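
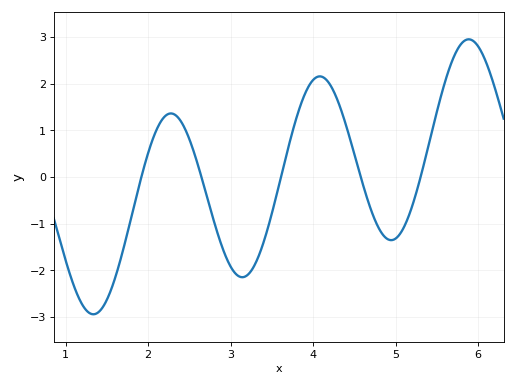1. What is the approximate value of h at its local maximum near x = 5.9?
3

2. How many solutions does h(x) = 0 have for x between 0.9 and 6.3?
5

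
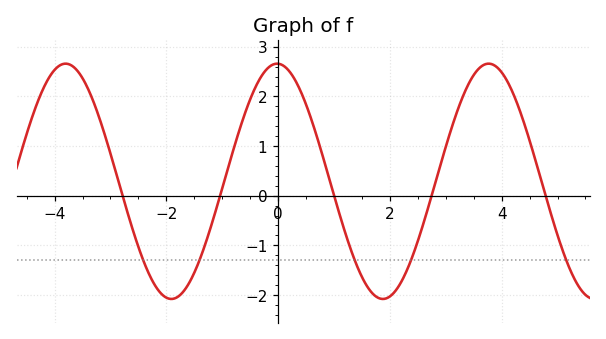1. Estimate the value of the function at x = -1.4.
-1.3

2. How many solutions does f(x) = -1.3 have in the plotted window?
5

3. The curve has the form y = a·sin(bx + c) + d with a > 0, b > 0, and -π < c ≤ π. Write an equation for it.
y = 2.37sin(1.7x + 1.6) + 0.29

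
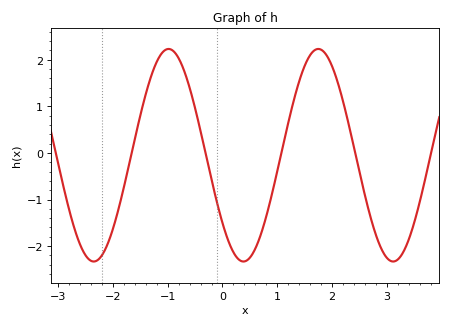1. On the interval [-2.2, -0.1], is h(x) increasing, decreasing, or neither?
neither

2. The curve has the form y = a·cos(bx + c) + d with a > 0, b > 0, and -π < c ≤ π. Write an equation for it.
y = 2.28cos(2.3x + 2.26) - 0.05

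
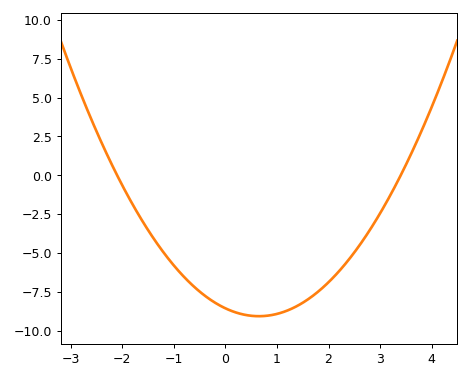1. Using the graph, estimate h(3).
-2.45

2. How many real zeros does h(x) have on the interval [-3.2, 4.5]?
2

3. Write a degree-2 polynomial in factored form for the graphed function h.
y = 1.2(x + 2.1)(x - 3.4)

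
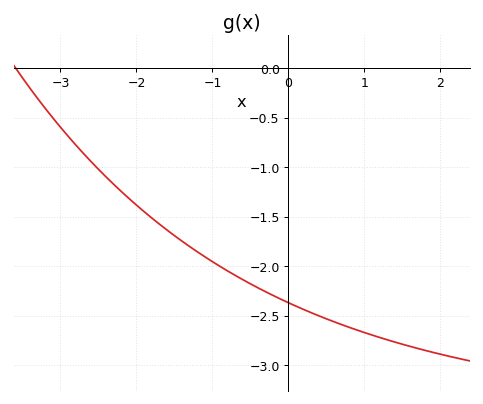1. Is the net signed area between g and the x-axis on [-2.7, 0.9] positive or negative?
negative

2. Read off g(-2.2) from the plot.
-1.25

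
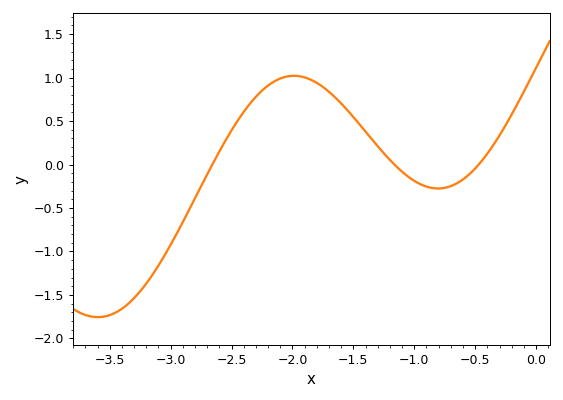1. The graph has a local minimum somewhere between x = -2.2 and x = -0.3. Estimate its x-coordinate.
-0.8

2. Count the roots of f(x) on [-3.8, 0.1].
3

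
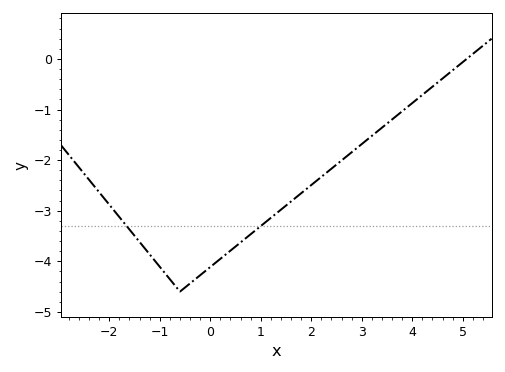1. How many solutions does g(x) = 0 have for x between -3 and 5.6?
1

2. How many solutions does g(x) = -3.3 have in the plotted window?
2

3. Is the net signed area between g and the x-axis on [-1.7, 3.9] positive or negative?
negative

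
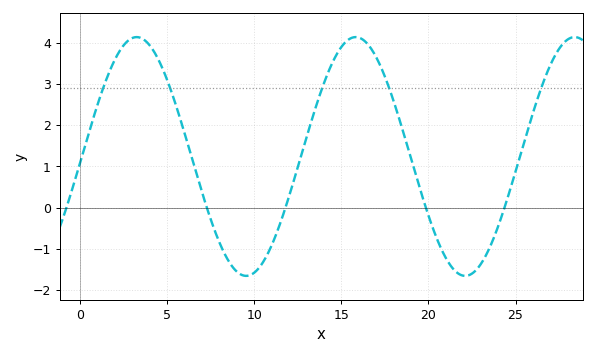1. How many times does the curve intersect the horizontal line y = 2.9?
5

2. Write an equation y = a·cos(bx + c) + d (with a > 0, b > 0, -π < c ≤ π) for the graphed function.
y = 2.9cos(0.5x - 1.6) + 1.24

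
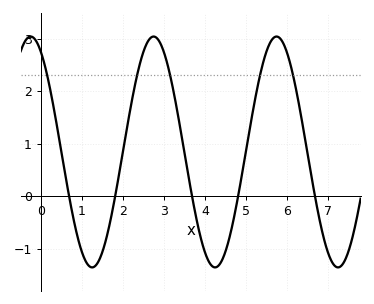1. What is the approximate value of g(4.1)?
-1.3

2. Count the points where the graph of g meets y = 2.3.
5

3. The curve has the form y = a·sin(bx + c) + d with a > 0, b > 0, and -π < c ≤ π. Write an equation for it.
y = 2.2sin(2.1x + 2.1) + 0.84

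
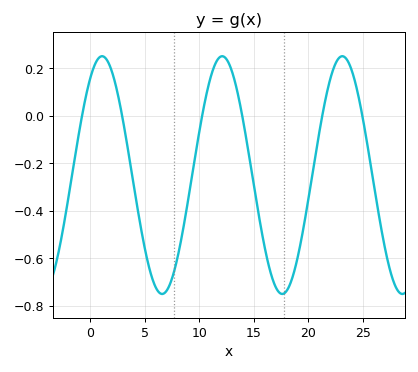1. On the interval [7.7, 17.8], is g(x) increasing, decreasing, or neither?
neither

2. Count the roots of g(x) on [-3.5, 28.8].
6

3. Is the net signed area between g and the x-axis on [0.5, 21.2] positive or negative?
negative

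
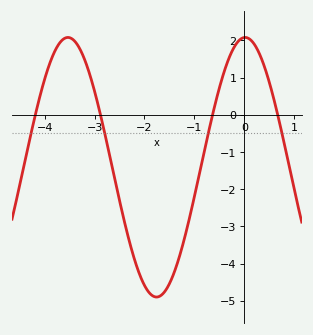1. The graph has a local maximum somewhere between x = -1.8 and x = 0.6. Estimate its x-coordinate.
0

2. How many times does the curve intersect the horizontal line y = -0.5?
4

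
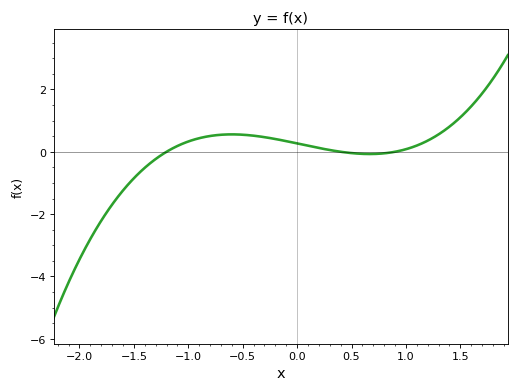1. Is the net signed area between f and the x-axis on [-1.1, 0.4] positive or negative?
positive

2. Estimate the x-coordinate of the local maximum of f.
-0.601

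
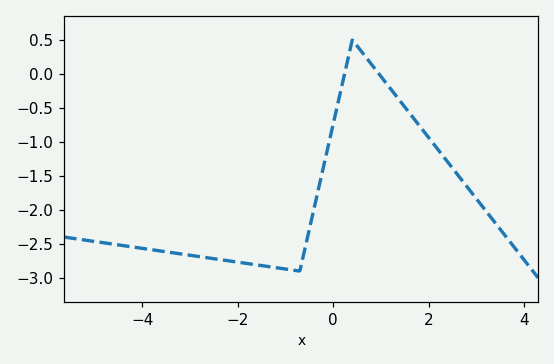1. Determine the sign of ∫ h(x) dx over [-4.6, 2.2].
negative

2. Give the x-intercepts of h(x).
0.2, 1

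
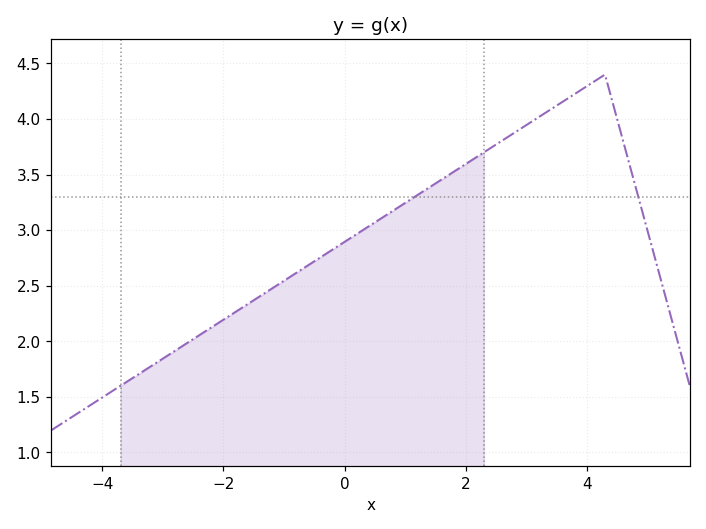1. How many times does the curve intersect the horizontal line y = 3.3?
2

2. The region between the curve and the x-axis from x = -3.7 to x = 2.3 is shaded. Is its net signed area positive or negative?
positive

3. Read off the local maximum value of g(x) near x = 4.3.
4.4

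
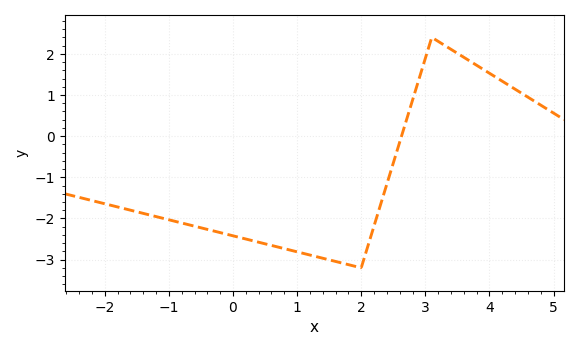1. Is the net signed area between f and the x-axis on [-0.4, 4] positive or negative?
negative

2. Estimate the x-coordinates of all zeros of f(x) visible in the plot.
2.6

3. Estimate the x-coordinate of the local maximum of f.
3.2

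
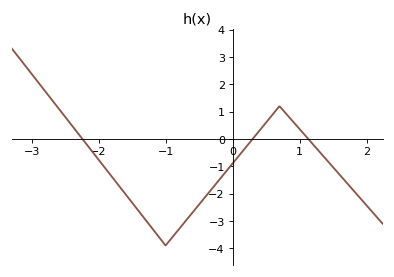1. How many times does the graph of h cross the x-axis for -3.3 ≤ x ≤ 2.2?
3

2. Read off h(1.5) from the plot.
-1.04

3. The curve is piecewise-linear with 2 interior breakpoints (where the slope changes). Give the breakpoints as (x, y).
(-1, -3.9); (0.7, 1.2)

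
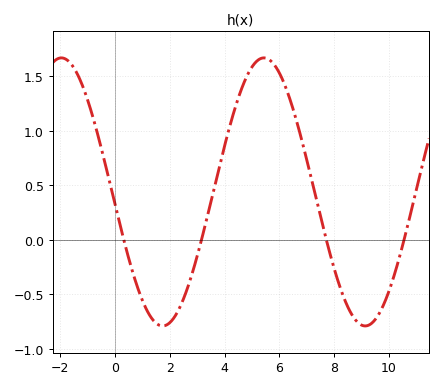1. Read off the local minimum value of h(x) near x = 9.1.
-0.8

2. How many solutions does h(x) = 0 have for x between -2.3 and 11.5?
4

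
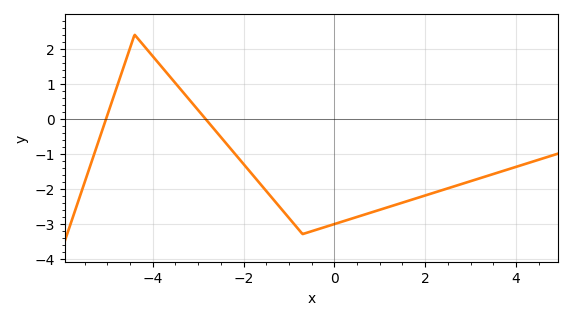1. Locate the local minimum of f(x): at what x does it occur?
-0.7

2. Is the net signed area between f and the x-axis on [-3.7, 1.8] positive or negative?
negative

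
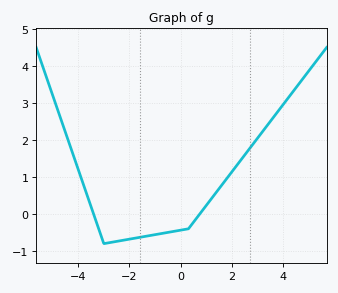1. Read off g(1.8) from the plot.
1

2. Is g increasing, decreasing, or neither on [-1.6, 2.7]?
increasing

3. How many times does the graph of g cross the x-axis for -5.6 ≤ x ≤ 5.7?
2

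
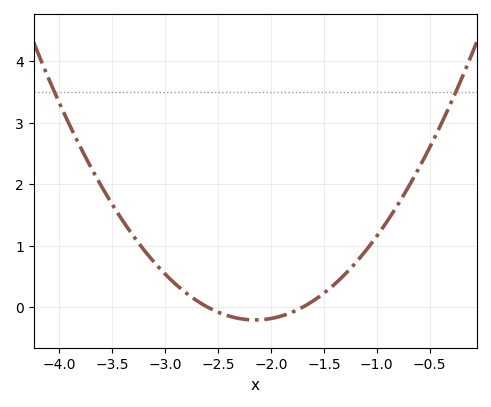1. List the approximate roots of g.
-2.6, -1.7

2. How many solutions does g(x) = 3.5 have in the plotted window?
2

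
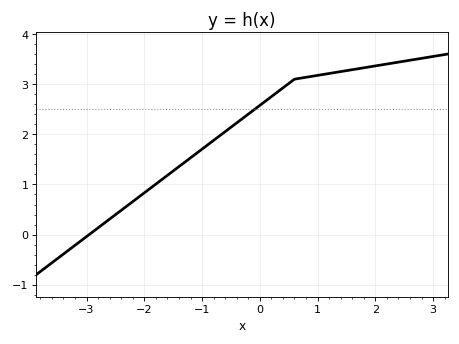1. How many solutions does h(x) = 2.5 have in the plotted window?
1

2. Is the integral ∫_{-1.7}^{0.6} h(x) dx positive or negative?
positive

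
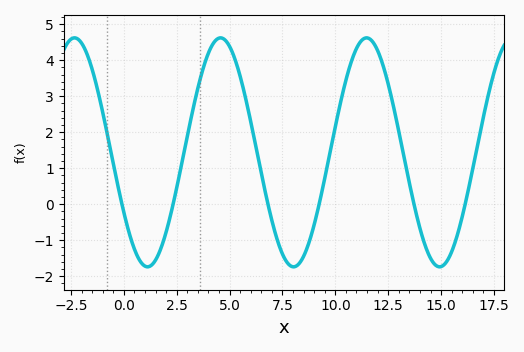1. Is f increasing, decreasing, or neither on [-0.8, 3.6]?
neither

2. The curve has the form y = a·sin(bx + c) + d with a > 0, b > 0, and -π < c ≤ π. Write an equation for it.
y = 3.18sin(0.91x - 2.59) + 1.44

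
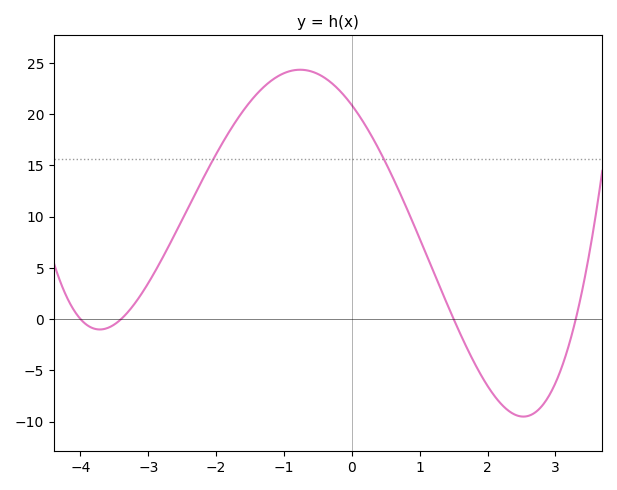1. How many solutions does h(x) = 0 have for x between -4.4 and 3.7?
4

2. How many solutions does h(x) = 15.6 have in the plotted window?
2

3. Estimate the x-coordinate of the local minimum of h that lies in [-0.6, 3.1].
2.6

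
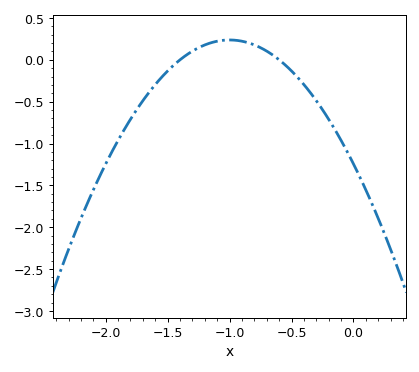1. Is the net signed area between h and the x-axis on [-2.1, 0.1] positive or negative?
negative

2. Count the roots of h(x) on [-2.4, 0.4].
2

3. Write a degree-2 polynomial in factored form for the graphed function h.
y = -1.48(x + 1.4)(x + 0.6)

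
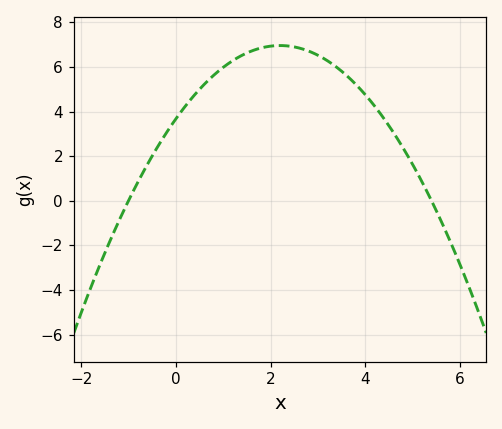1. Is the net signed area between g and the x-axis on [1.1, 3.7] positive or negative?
positive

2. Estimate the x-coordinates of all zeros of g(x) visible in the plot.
-1, 5.4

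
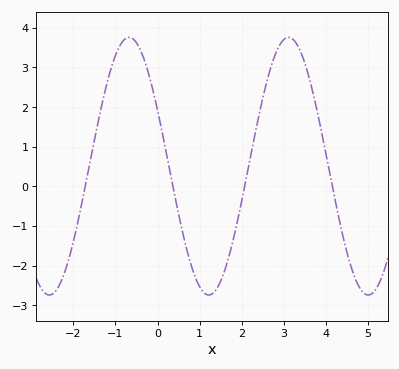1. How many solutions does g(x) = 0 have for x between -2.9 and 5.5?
4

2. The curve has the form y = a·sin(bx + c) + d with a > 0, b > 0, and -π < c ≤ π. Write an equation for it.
y = 3.25sin(1.7x + 2.7) + 0.51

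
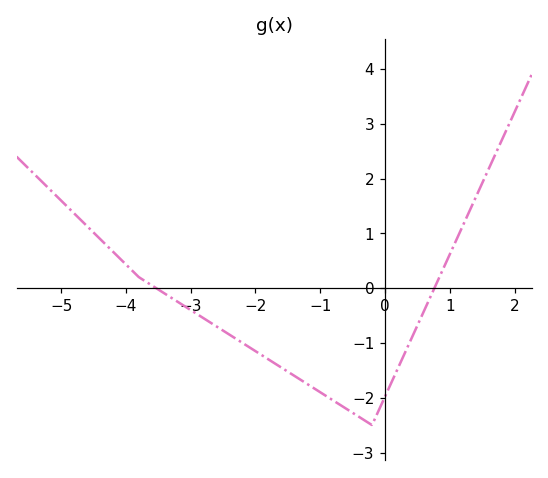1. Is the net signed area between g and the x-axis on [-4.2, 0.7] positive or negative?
negative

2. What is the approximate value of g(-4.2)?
0.666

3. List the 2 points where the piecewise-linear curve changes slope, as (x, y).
(-3.8, 0.2); (-0.2, -2.5)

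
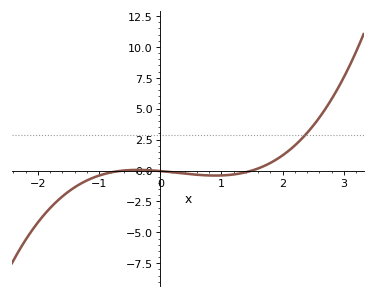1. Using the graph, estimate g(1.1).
-0.367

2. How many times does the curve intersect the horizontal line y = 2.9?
1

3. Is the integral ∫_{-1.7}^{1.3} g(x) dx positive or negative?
negative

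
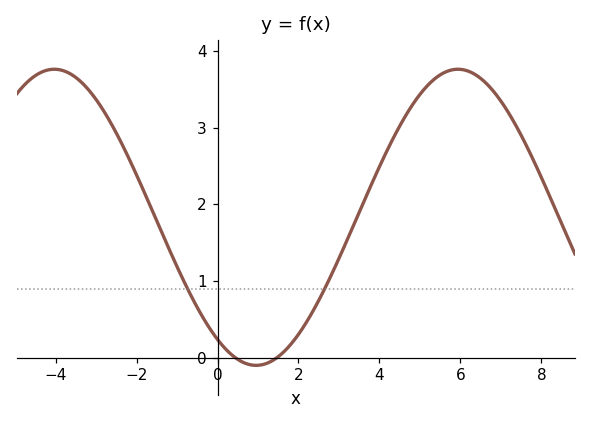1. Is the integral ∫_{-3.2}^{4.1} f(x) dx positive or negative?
positive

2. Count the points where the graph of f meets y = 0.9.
2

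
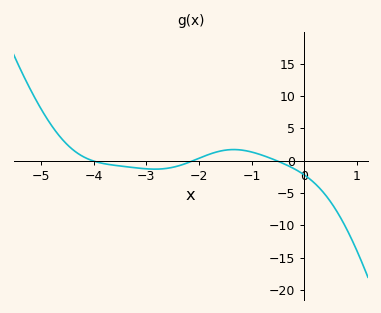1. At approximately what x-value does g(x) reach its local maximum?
-1.3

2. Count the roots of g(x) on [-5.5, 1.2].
3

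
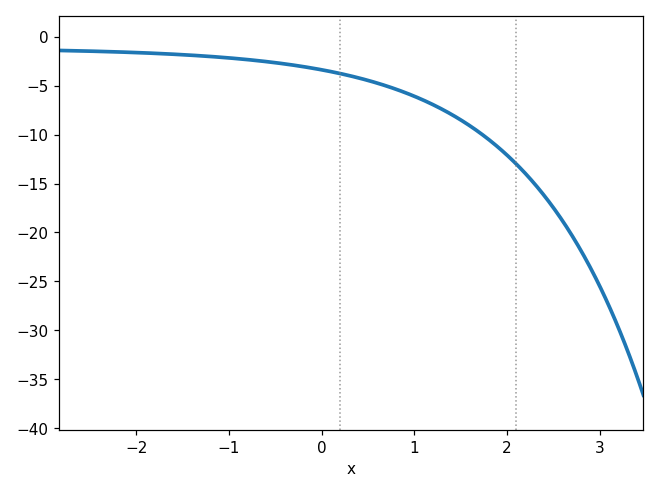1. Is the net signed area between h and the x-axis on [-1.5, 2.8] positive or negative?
negative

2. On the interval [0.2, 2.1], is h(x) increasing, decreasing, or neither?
decreasing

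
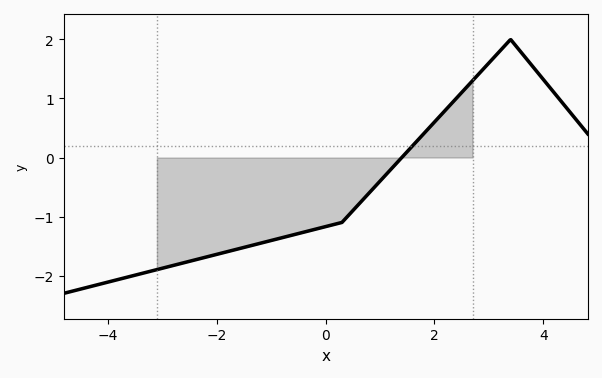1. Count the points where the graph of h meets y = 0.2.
1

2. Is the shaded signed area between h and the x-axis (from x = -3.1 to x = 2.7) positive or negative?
negative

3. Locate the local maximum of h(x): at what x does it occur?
3.4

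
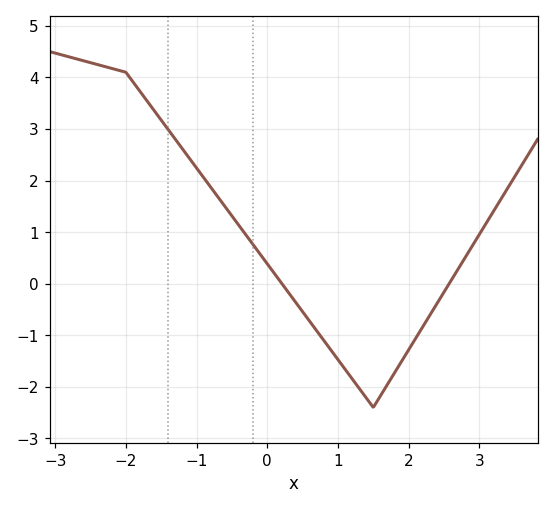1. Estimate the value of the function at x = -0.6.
1.5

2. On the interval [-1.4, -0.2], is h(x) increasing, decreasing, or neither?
decreasing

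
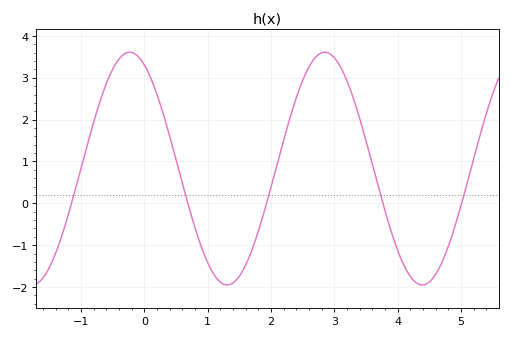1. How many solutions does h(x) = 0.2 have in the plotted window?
5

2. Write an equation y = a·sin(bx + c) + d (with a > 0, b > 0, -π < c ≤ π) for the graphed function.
y = 2.78sin(2x + 2) + 0.83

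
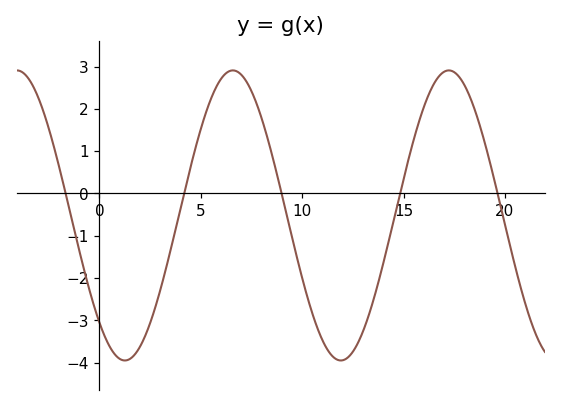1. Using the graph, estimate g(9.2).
-0.431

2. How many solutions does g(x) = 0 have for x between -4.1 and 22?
5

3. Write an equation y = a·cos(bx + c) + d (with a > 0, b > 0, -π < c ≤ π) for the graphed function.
y = 3.43cos(0.59x + 2.4) - 0.52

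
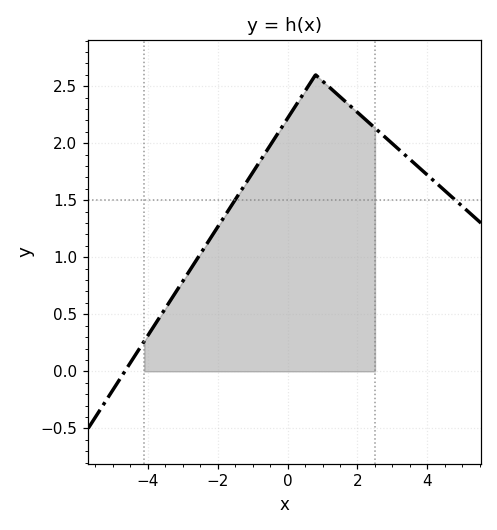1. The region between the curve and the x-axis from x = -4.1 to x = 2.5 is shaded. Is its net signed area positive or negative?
positive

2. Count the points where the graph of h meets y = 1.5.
2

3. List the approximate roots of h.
-4.65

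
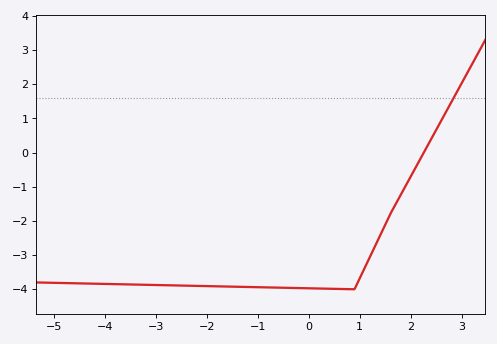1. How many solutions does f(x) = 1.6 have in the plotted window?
1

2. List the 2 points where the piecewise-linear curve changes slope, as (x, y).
(0.9, -4); (1.6, -1.8)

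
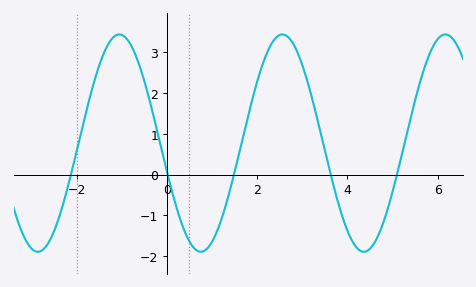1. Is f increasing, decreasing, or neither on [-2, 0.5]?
neither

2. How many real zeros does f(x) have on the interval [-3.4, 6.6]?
5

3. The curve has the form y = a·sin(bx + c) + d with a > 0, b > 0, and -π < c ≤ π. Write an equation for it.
y = 2.66sin(1.7x - 2.9) + 0.77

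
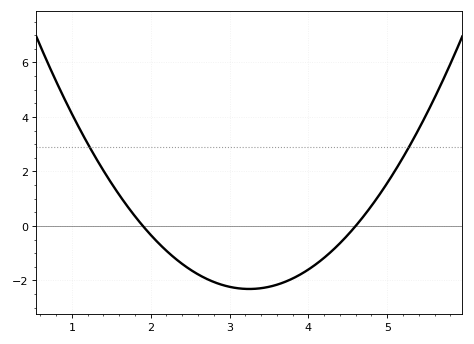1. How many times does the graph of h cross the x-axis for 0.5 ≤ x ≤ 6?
2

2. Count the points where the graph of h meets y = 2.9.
2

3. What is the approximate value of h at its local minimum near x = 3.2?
-2.4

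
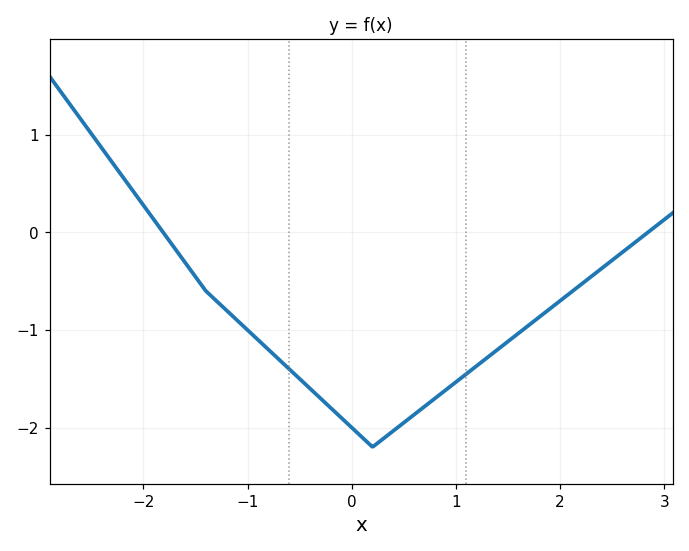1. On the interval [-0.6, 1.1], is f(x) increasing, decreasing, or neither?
neither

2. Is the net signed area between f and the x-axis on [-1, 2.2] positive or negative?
negative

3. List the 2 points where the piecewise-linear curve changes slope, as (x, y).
(-1.4, -0.6); (0.2, -2.2)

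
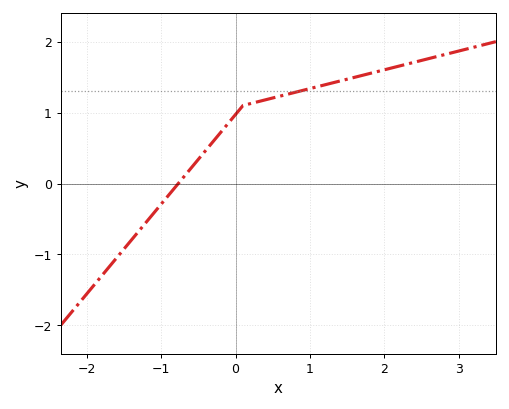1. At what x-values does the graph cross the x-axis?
-0.8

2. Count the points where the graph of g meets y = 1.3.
1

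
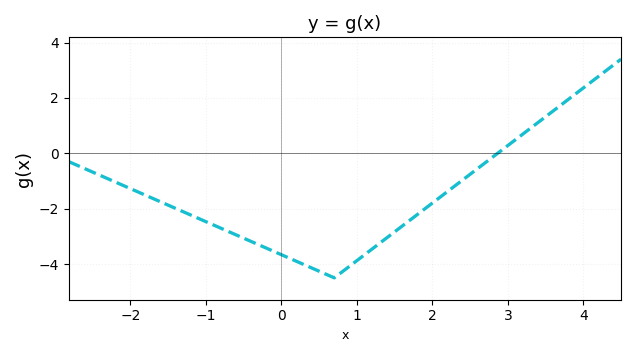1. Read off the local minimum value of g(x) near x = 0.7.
-4.5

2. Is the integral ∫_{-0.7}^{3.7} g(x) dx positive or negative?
negative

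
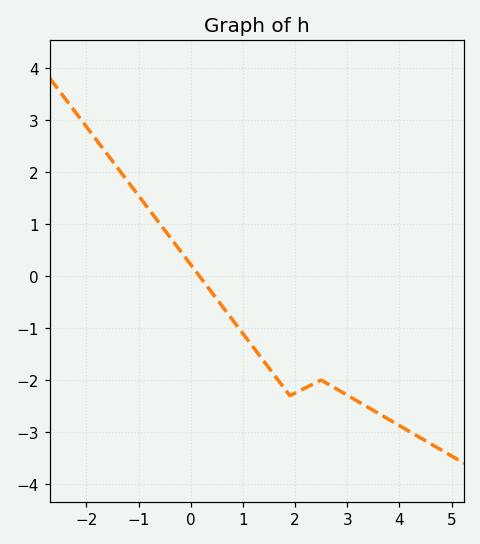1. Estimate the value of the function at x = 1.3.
-1.5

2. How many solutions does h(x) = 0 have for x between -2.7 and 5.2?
1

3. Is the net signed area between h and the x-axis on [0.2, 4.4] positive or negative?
negative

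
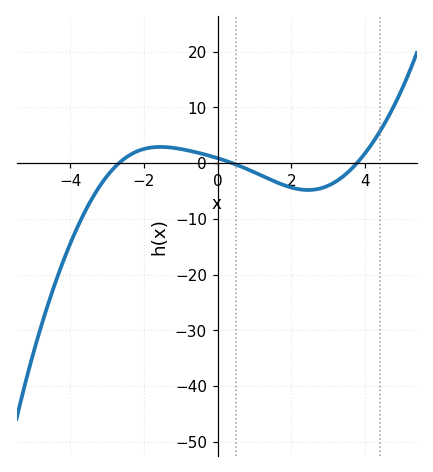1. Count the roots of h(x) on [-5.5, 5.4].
3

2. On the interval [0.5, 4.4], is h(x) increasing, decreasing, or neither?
neither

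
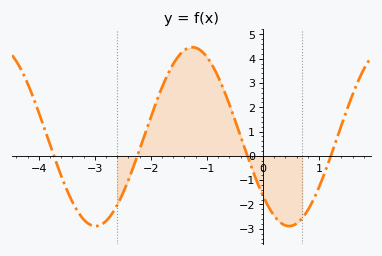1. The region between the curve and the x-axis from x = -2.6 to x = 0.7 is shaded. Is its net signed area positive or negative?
positive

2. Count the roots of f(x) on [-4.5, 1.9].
4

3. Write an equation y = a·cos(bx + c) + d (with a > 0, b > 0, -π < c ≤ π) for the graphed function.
y = 3.68cos(1.82x + 2.29) + 0.79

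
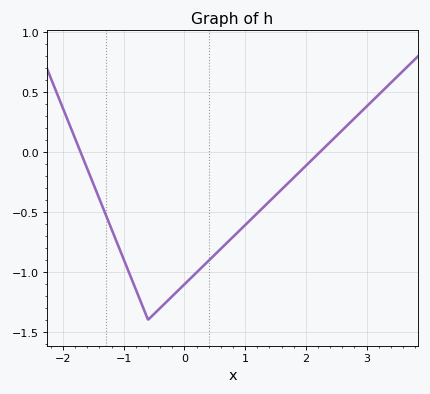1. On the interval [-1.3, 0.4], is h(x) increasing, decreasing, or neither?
neither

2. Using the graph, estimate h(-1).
-0.897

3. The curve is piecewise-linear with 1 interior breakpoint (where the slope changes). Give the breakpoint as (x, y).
(-0.6, -1.4)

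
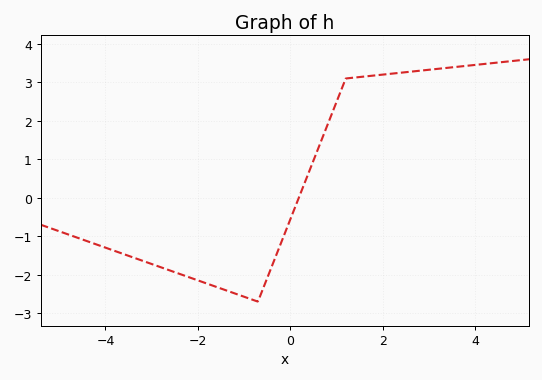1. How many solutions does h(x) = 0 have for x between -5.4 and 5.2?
1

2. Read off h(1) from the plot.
2.5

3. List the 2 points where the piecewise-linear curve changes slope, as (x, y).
(-0.7, -2.7); (1.2, 3.1)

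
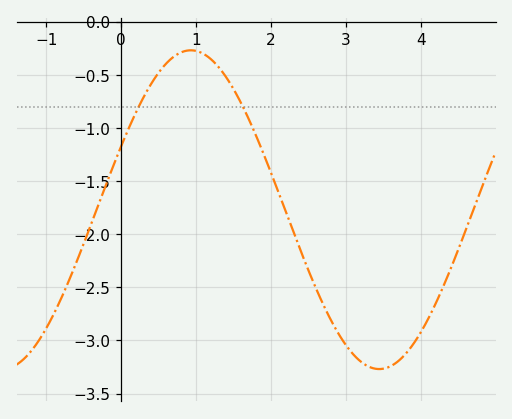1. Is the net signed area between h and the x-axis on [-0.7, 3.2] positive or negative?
negative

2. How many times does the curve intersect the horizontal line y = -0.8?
2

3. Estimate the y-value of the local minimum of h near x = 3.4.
-3.27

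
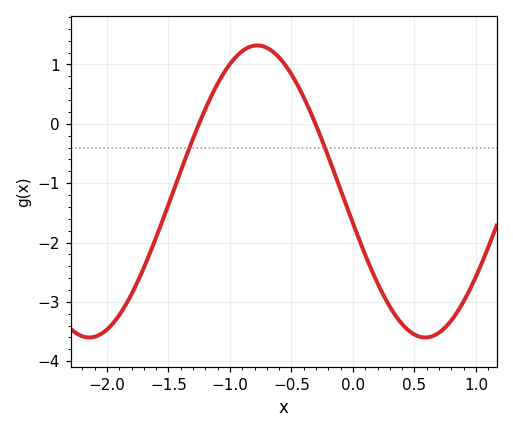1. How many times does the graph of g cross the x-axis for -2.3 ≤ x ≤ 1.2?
2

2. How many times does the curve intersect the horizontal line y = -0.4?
2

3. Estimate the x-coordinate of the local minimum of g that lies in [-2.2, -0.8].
-2.15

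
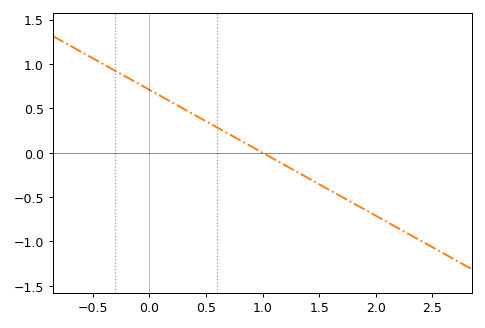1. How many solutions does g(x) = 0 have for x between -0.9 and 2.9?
1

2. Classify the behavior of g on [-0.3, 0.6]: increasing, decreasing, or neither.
decreasing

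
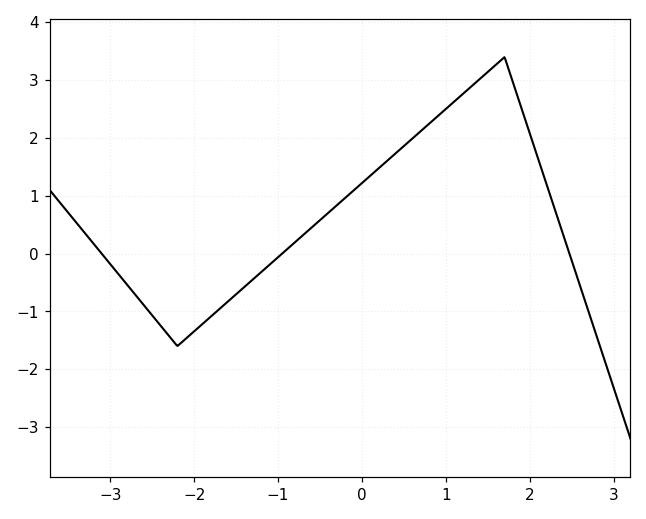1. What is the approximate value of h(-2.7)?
-0.7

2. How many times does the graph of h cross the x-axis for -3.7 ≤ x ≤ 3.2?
3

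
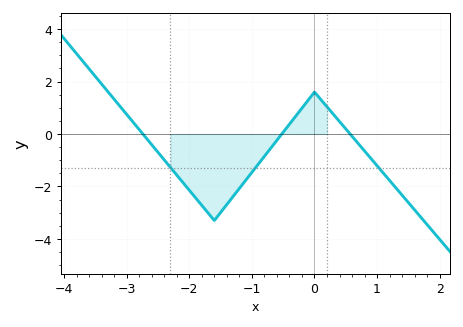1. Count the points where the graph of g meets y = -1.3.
3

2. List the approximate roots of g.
-2.7, -0.5, 0.6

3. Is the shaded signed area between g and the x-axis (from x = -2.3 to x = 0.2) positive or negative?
negative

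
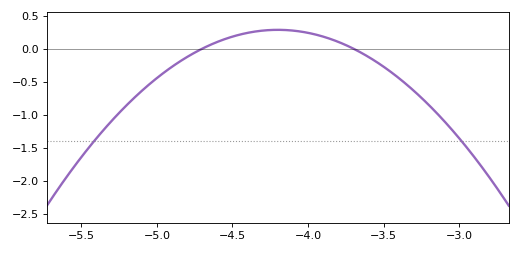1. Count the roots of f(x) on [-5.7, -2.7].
2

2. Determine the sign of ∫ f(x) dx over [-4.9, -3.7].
positive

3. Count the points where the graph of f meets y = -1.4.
2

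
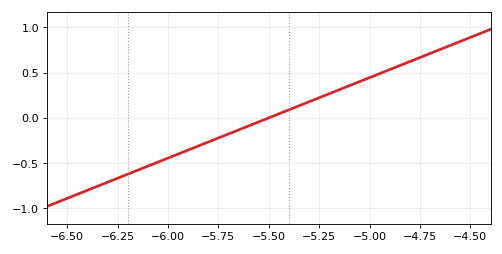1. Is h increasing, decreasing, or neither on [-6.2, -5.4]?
increasing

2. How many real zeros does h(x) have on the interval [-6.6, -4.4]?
1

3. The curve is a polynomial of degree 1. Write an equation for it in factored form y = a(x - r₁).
y = 0.89(x + 5.5)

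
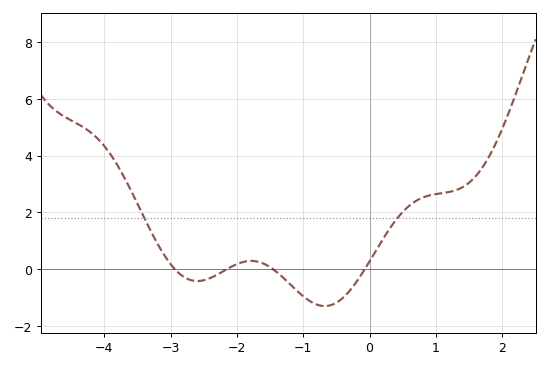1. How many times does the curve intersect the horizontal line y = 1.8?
2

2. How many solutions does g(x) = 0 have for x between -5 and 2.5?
4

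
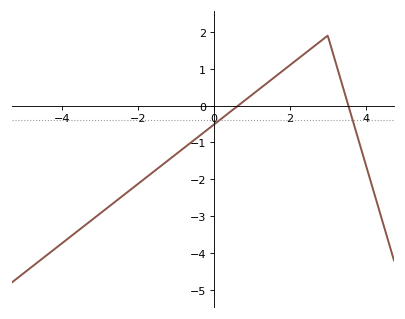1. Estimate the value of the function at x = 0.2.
-0.352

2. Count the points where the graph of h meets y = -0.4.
2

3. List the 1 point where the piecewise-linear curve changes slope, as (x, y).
(3, 1.9)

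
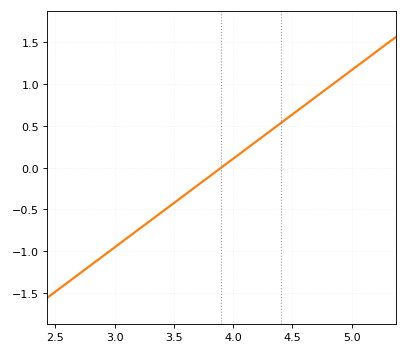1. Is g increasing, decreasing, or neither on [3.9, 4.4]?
increasing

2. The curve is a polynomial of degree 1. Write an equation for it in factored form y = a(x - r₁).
y = 1.06(x - 3.9)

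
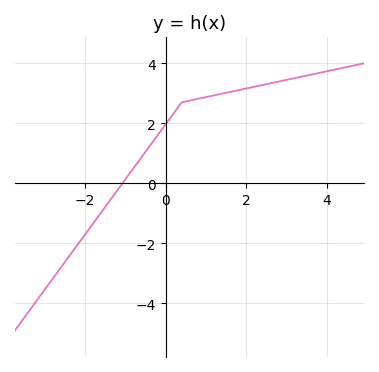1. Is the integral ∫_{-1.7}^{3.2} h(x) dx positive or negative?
positive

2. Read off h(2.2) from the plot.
3.2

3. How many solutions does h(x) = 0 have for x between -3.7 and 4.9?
1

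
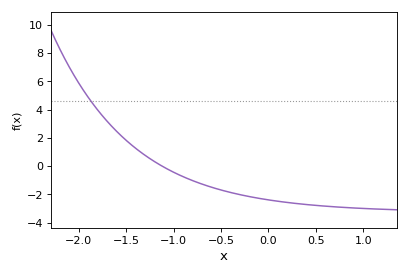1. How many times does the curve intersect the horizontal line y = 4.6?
1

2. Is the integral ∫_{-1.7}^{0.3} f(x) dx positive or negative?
negative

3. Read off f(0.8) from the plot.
-2.92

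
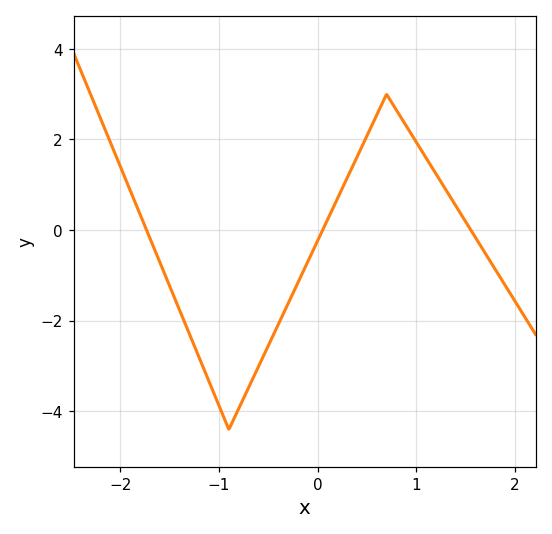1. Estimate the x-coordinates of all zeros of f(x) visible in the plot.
-1.7, 0.1, 1.6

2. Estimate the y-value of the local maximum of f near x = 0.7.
3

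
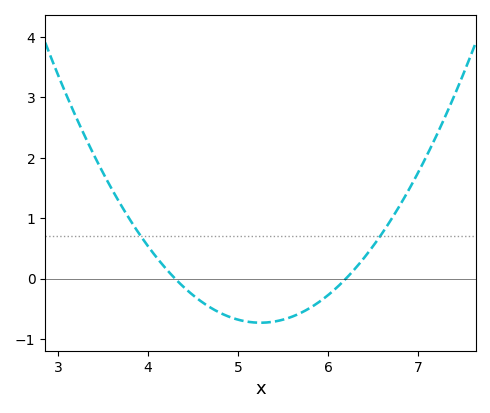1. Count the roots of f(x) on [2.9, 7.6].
2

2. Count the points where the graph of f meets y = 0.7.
2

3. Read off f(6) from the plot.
-0.275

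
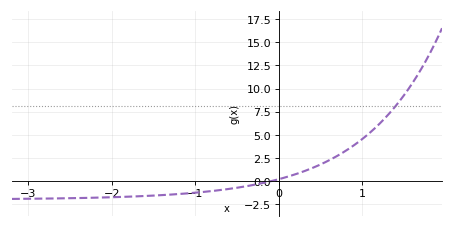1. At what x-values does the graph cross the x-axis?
-0.1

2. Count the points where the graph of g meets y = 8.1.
1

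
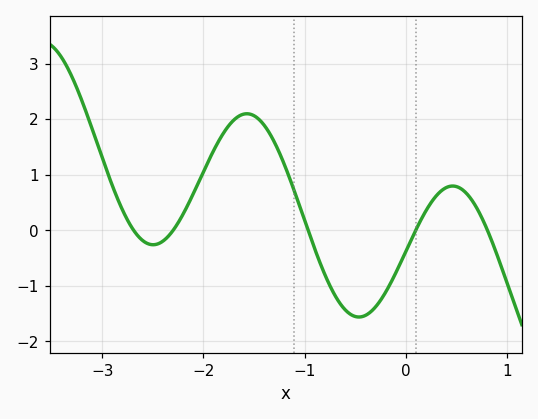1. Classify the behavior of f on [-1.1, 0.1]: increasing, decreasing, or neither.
neither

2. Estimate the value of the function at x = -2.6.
-0.2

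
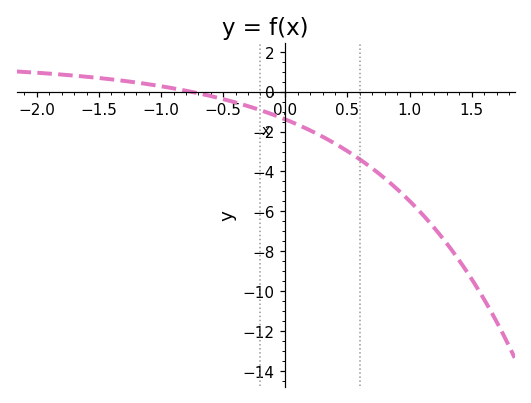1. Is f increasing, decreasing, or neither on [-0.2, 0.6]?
decreasing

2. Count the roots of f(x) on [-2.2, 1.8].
1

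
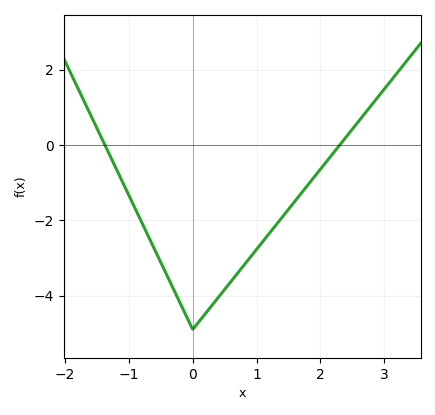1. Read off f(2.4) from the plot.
0.2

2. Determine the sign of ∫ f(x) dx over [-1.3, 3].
negative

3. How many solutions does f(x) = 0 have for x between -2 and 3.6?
2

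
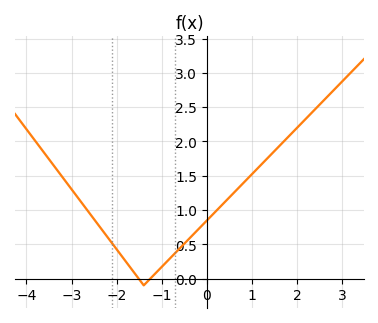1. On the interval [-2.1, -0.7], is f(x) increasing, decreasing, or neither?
neither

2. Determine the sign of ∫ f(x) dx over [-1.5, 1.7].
positive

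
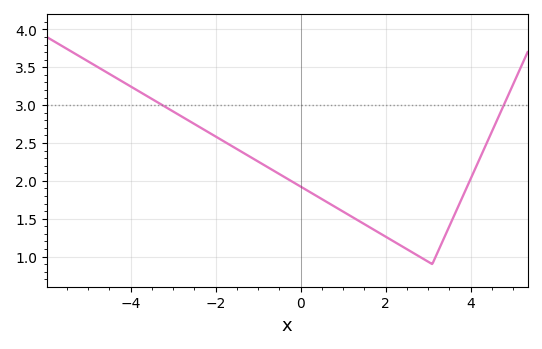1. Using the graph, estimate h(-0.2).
2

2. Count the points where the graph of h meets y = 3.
2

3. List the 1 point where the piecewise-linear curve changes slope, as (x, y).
(3.1, 0.9)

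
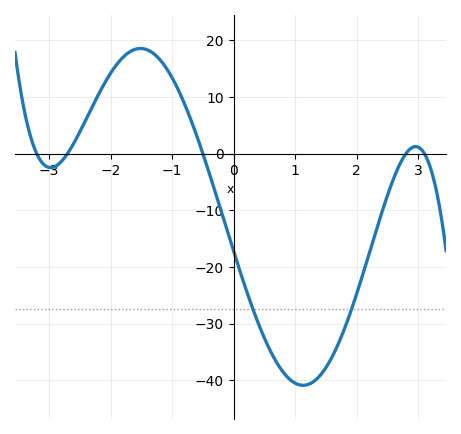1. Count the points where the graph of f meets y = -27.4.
2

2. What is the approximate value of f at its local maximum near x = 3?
1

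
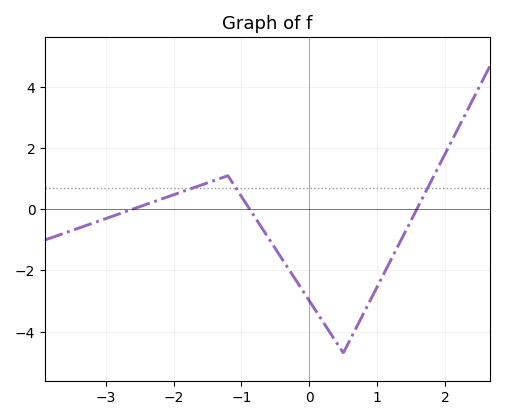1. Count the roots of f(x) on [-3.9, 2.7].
3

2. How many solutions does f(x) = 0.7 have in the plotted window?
3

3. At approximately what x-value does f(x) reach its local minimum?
0.499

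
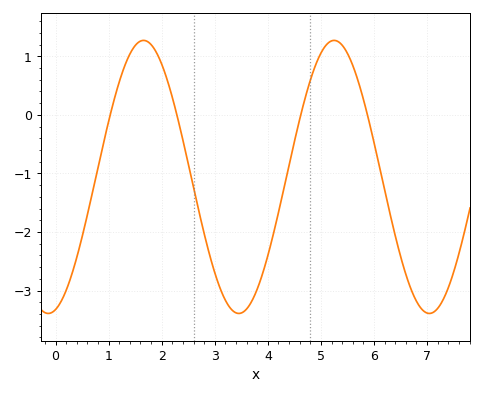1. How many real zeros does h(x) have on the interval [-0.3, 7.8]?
4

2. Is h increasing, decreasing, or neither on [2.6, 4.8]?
neither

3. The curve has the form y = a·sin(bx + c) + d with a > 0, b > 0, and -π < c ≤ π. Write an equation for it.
y = 2.33sin(1.8x - 1.3) - 1.06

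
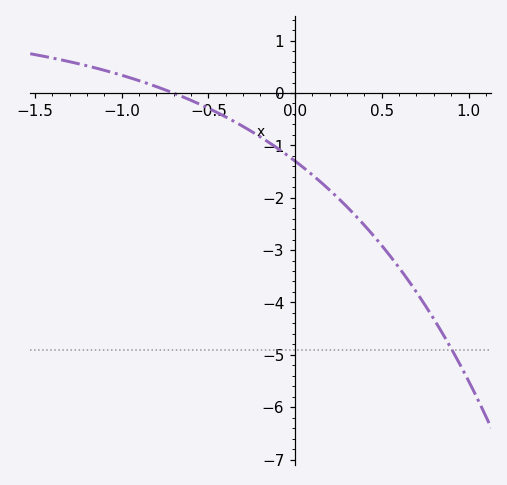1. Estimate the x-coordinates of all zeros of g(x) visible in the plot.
-0.702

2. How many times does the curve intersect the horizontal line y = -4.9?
1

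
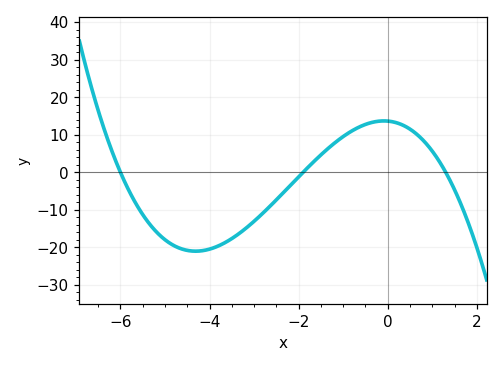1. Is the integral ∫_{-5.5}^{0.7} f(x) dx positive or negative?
negative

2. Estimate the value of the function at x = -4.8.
-20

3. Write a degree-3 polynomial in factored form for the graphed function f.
y = -0.92(x + 6)(x + 1.9)(x - 1.3)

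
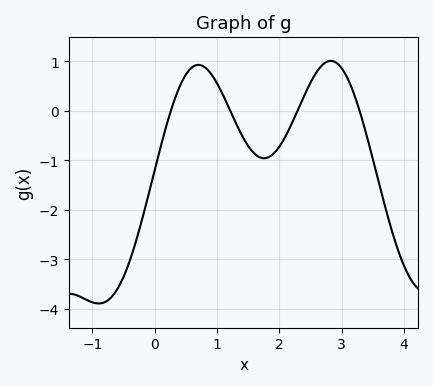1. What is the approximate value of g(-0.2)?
-2.2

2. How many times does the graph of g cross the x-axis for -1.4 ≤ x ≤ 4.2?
4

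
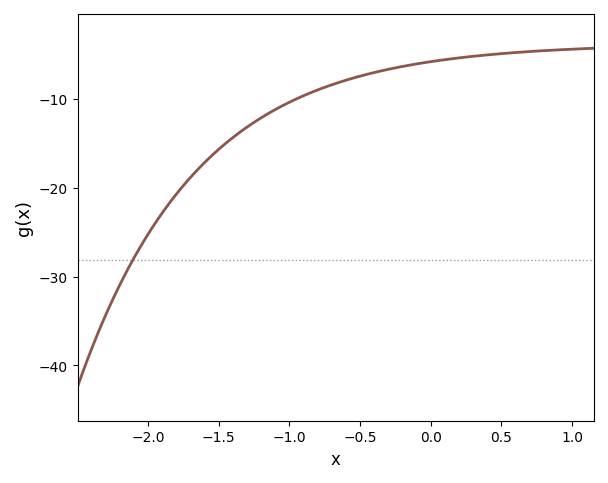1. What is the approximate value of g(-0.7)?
-8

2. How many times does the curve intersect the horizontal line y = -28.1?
1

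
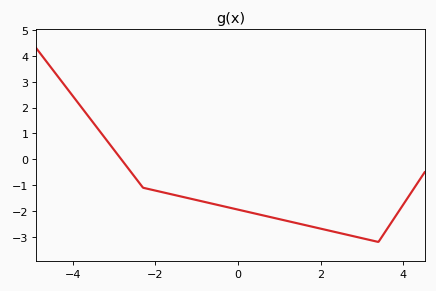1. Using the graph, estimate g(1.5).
-2.5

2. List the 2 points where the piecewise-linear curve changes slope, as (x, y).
(-2.3, -1.1); (3.4, -3.2)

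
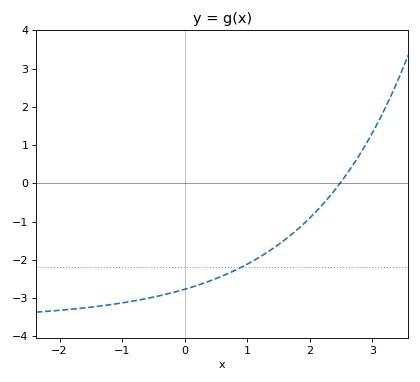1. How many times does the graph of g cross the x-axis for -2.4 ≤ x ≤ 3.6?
1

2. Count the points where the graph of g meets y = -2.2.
1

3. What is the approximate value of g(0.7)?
-2.35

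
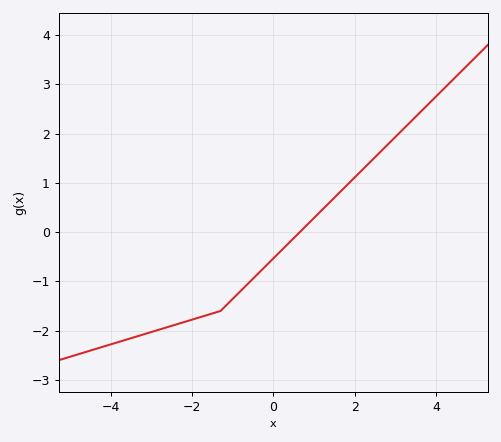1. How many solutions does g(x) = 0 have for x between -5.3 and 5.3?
1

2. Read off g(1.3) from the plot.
0.536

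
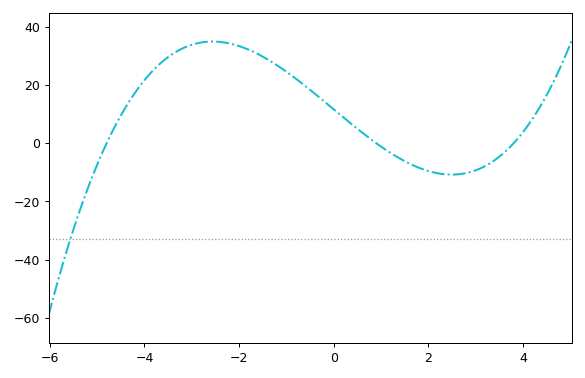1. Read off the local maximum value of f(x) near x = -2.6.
34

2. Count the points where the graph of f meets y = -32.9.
1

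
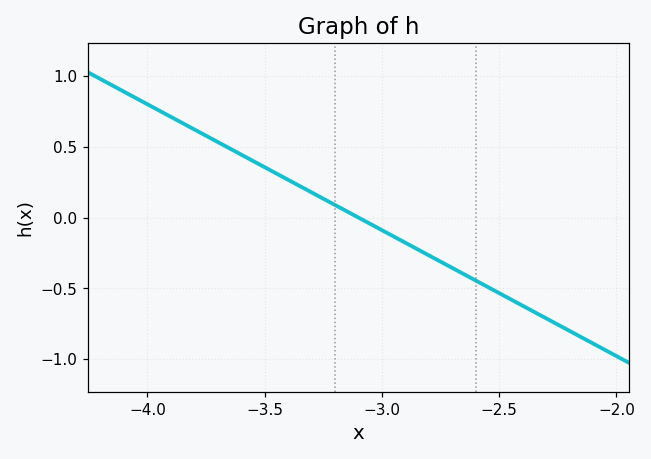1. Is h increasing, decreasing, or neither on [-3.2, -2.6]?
decreasing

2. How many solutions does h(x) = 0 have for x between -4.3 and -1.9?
1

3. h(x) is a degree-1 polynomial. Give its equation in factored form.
y = -0.89(x + 3.1)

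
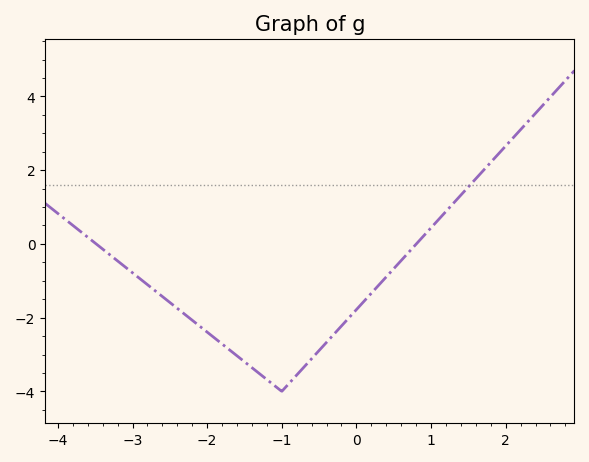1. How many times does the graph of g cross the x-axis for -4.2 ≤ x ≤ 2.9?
2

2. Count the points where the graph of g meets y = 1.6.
1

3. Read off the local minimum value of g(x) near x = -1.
-4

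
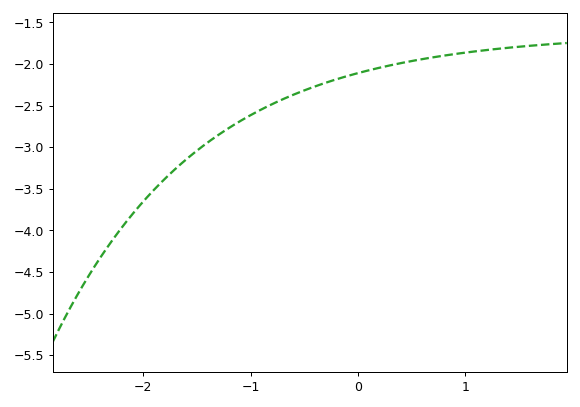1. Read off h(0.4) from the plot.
-2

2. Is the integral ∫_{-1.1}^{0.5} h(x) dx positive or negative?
negative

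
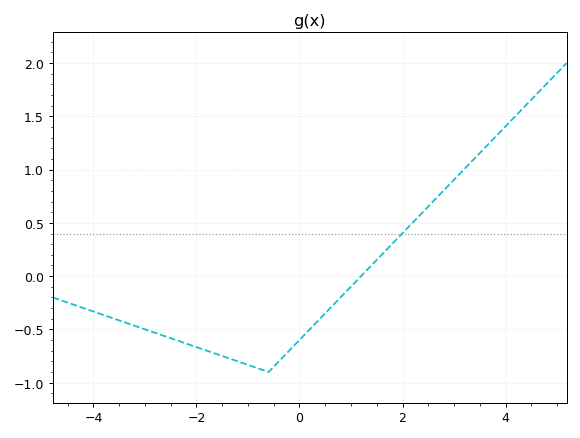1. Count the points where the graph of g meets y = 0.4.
1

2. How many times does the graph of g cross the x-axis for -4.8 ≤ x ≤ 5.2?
1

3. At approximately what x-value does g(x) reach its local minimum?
-0.6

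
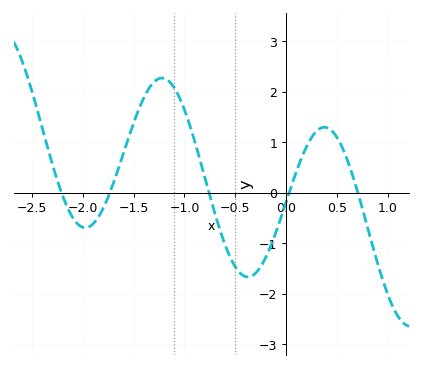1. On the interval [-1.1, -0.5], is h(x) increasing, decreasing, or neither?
decreasing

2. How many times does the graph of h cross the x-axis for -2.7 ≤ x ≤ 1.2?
5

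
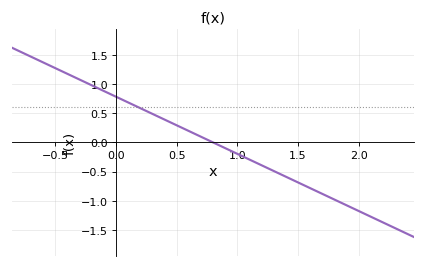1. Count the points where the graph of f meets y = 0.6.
1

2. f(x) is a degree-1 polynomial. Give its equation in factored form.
y = -0.98(x - 0.8)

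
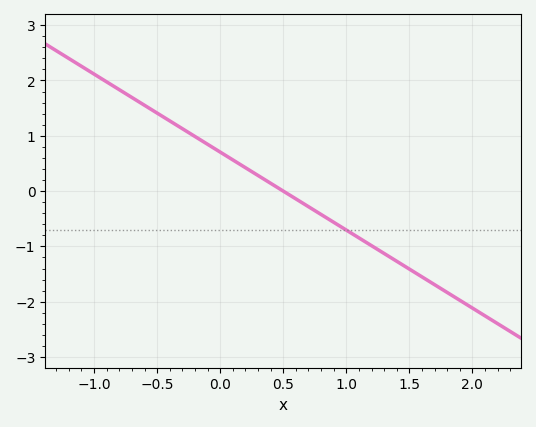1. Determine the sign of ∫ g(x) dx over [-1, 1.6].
positive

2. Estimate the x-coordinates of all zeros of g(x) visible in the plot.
0.5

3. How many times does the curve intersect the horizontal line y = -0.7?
1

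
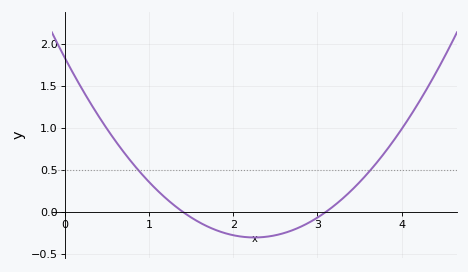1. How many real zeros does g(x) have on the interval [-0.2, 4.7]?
2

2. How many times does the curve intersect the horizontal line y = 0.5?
2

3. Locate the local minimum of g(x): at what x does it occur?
2.2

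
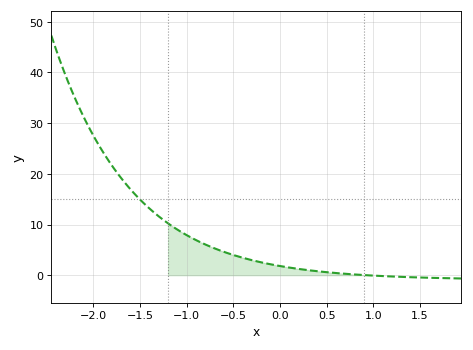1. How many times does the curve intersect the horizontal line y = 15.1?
1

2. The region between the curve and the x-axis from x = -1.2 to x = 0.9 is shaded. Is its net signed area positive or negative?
positive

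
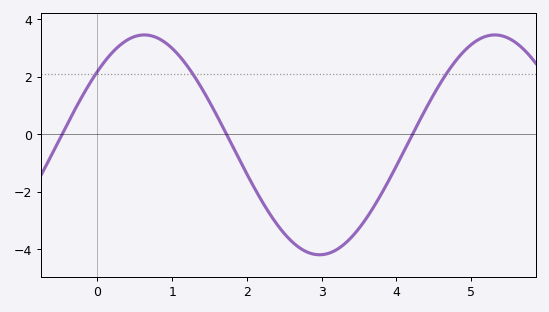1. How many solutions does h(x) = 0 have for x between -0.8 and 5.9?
3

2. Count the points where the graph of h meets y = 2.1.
3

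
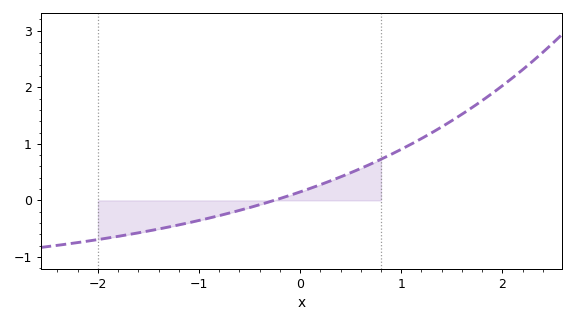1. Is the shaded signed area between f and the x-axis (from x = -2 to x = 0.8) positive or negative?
negative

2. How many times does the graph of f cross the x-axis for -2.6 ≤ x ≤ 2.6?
1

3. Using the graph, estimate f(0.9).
0.813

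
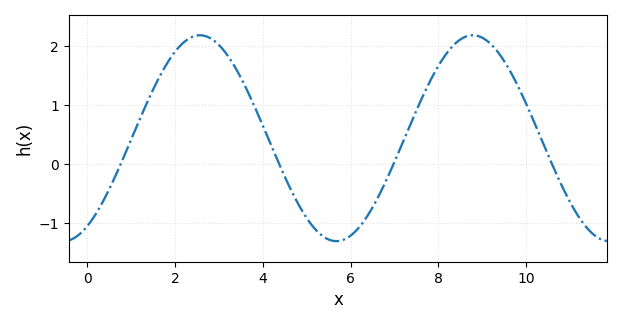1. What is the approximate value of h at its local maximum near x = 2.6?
2.2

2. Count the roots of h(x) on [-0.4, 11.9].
4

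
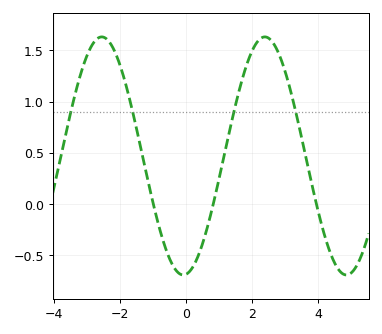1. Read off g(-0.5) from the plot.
-0.533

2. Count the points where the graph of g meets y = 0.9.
4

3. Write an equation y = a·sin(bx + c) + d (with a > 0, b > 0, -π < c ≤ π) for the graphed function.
y = 1.16sin(1.27x - 1.46) + 0.47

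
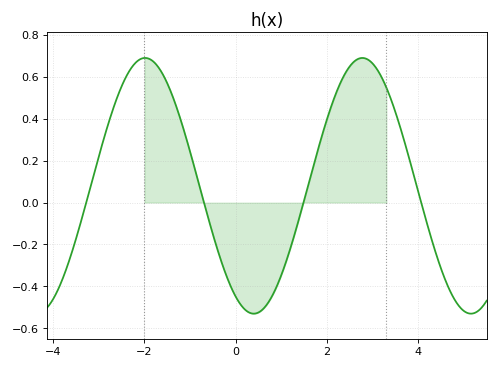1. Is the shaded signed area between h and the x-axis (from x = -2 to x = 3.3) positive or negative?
positive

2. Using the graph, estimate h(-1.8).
0.68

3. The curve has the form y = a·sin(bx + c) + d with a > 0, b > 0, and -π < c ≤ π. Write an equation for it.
y = 0.61sin(1.3x - 2.1) + 0.08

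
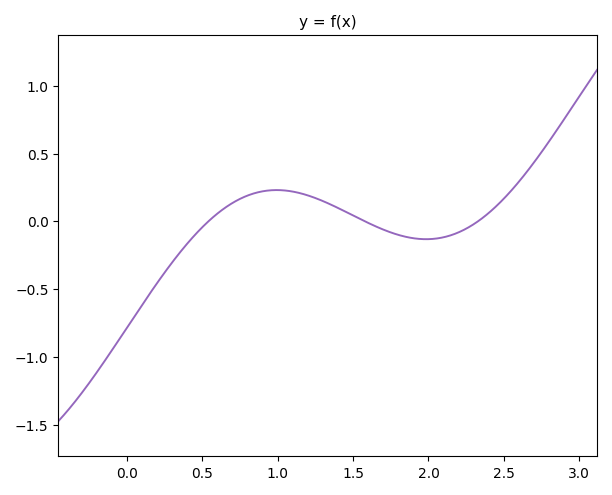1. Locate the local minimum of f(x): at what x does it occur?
1.98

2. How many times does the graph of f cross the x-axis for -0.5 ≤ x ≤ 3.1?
3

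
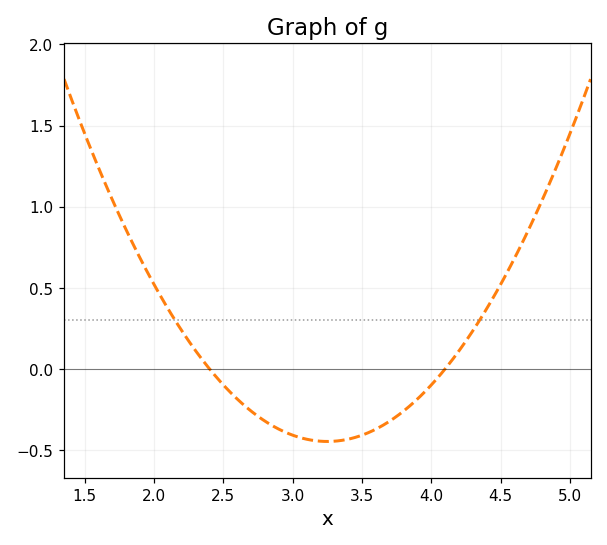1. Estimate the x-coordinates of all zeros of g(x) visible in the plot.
2.4, 4.1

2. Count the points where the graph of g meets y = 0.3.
2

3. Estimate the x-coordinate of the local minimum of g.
3.2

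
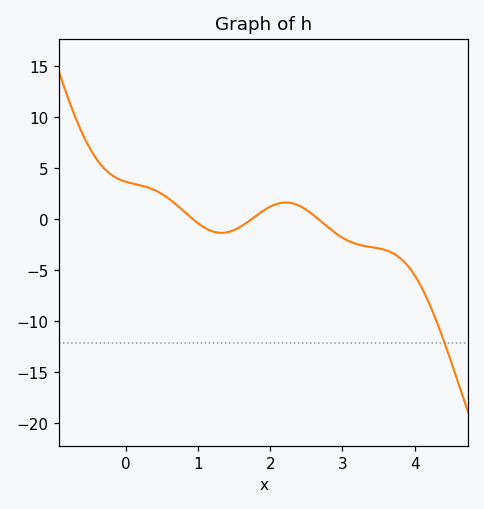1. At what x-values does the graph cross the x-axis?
0.918, 1.75, 2.66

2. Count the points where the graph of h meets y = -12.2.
1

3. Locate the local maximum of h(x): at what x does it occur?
2.21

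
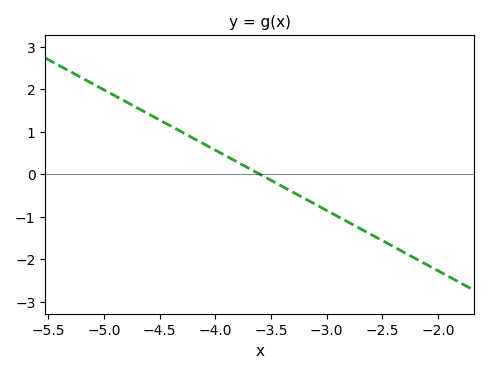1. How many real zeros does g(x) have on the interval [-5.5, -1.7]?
1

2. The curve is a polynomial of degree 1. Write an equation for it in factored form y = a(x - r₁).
y = -1.42(x + 3.6)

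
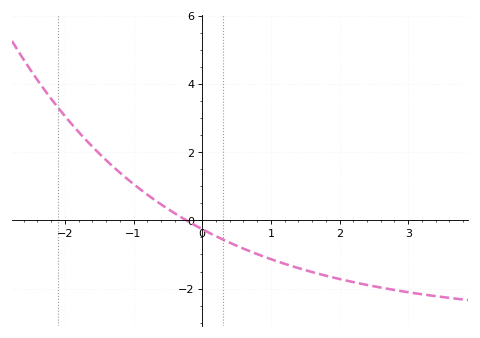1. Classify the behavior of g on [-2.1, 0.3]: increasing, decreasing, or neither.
decreasing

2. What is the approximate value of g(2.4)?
-1.89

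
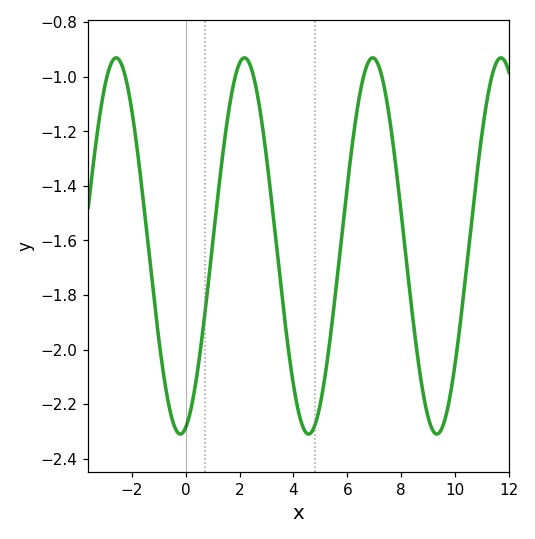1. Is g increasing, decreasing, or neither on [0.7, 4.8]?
neither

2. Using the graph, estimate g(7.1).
-0.945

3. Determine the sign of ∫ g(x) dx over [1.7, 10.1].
negative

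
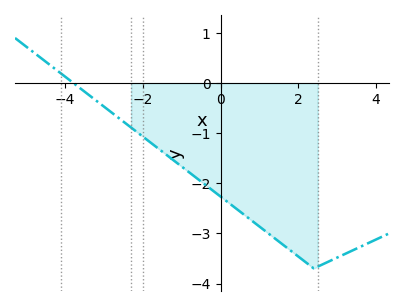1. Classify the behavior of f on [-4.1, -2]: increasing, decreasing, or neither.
decreasing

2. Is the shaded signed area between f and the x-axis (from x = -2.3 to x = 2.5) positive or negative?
negative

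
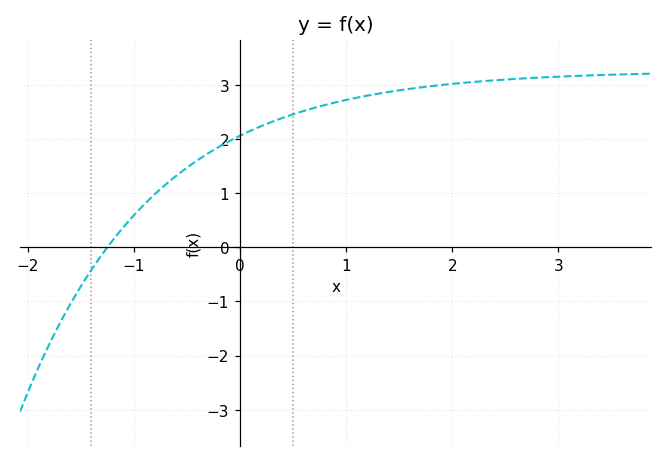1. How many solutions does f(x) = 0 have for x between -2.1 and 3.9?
1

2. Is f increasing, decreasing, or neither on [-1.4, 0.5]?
increasing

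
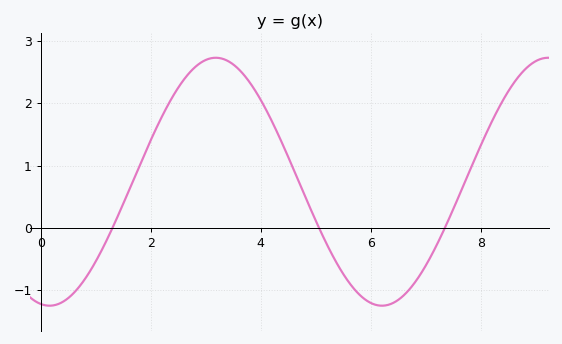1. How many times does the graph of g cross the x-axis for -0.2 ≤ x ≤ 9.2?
3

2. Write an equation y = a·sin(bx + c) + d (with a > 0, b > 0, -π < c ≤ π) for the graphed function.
y = 1.99sin(1.04x - 1.74) + 0.74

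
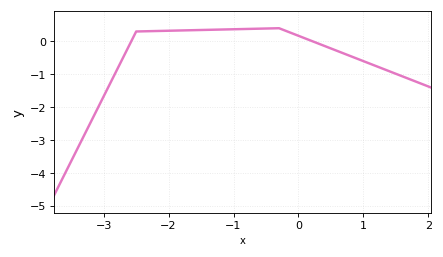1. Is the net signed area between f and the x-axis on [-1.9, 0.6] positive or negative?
positive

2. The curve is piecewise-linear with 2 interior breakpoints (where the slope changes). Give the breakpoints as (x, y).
(-2.5, 0.3); (-0.3, 0.4)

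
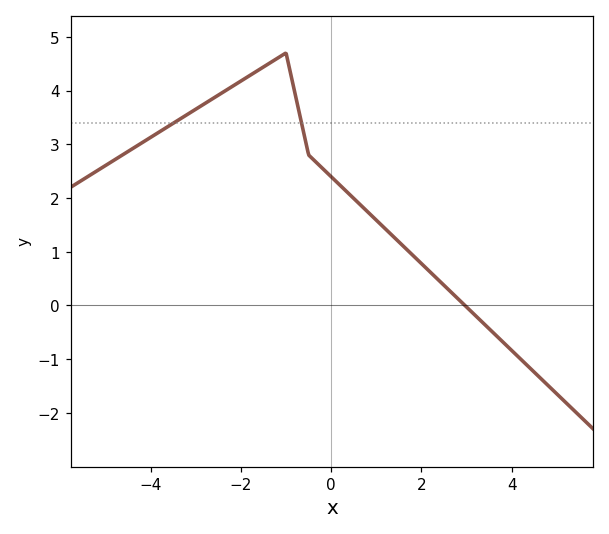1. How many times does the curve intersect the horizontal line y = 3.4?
2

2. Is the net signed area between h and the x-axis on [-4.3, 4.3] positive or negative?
positive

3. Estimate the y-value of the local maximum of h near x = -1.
4.7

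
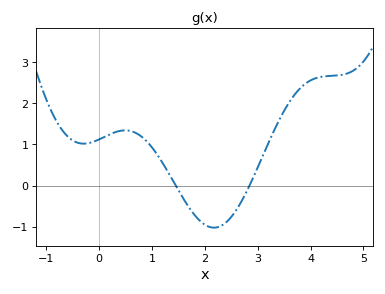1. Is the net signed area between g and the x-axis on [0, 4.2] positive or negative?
positive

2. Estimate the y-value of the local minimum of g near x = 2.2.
-1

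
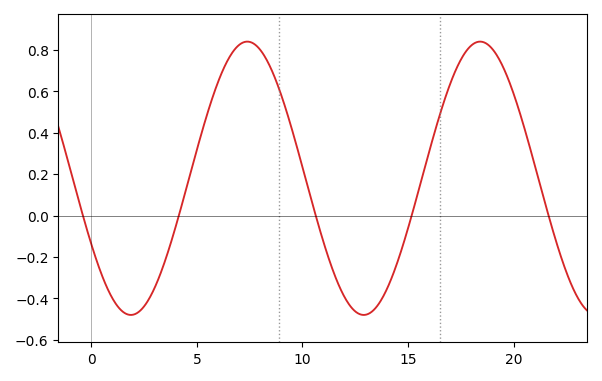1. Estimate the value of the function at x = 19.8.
0.644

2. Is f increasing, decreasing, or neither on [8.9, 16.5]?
neither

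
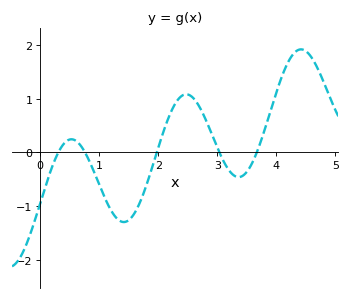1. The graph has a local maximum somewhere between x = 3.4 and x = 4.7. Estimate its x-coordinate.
4.4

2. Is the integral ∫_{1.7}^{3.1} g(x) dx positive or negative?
positive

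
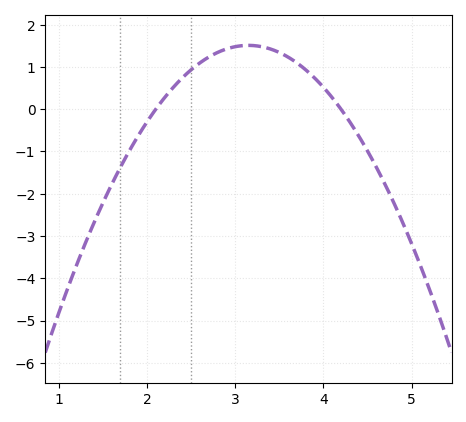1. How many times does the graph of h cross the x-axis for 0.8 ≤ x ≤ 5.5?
2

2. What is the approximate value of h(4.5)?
-0.986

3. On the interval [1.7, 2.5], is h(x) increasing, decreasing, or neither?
increasing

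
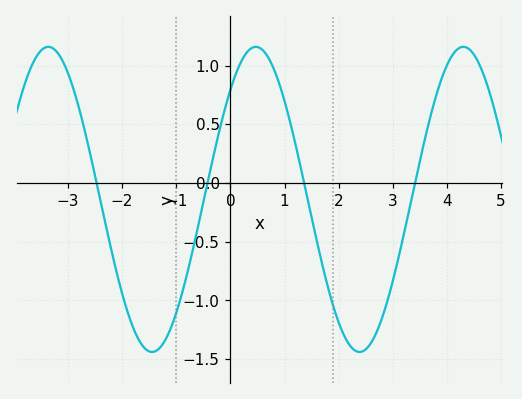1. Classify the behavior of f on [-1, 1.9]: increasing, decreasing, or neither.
neither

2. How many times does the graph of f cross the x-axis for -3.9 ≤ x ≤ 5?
4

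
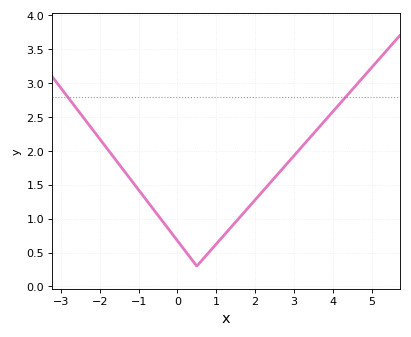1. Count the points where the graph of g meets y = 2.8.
2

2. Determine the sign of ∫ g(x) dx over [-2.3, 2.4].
positive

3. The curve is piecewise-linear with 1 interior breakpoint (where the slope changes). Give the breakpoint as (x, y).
(0.5, 0.3)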